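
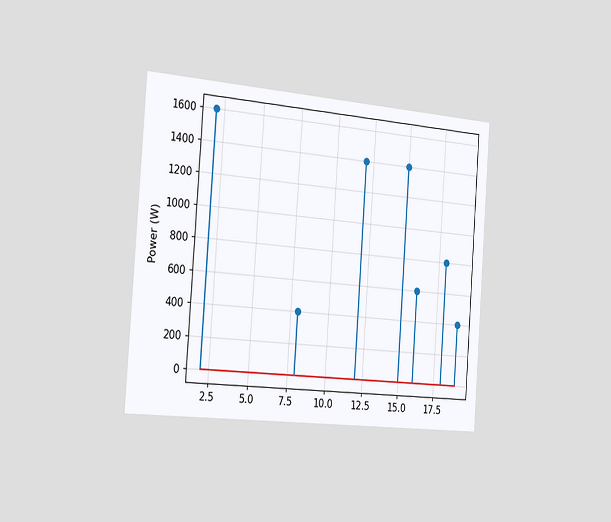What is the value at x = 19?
The chart is tilted about 4° clockwise and viewed slightly from the left. The stem at x=19 reaches 400W.

400W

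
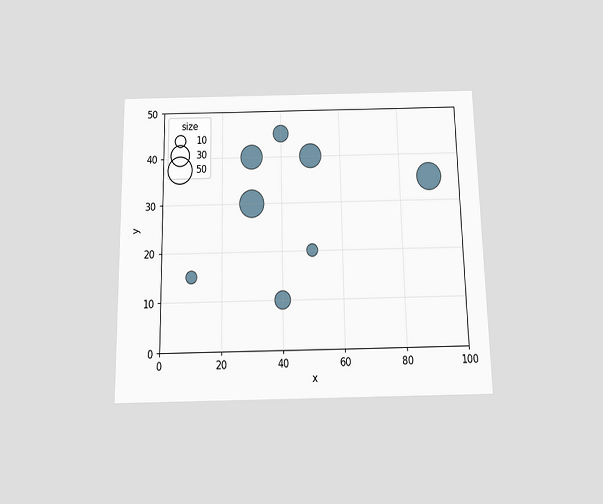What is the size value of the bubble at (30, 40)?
40

The chart is viewed slightly from below. Matching the bubble at (30, 40) against the size legend gives 40.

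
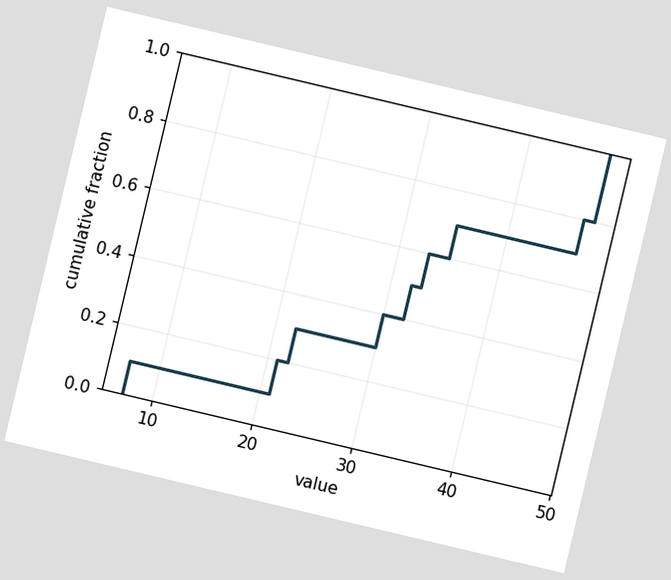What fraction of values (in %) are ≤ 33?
The chart is tilted about 13° clockwise. At x=33 the ECDF step is at 60%.

60%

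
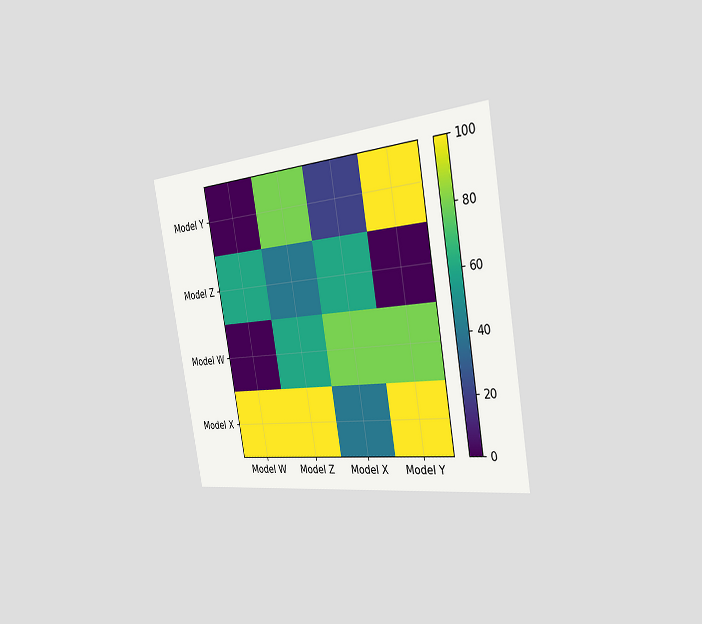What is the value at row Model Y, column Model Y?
The chart is tilted about 10° counter-clockwise and viewed slightly from the right. Matching cell (Model Y, Model Y) against the colorbar gives 100.

100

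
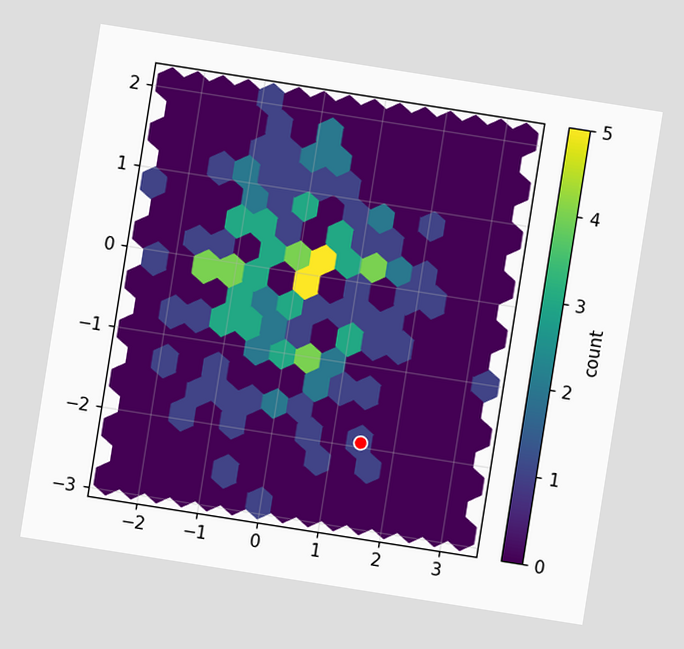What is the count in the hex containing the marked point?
The chart is tilted about 9° clockwise. The marked hex reads 1 on the colorbar.

1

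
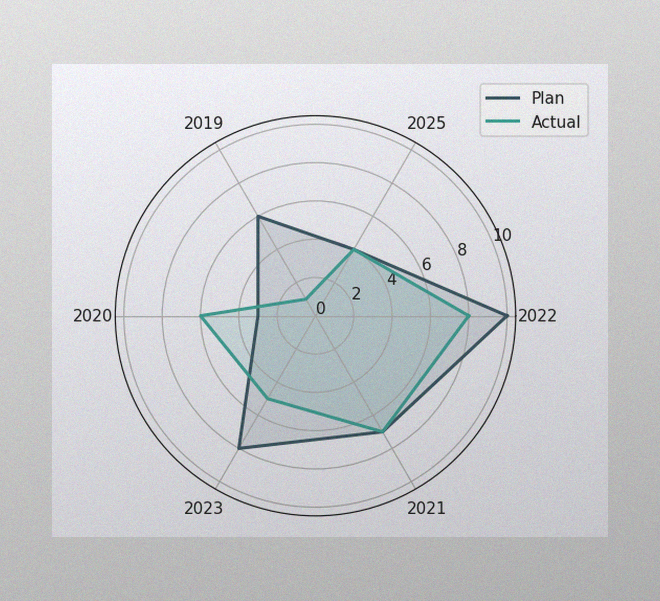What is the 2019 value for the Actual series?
1

The image has some photo noise and uneven lighting. On the 2019 axis, Actual reaches 1.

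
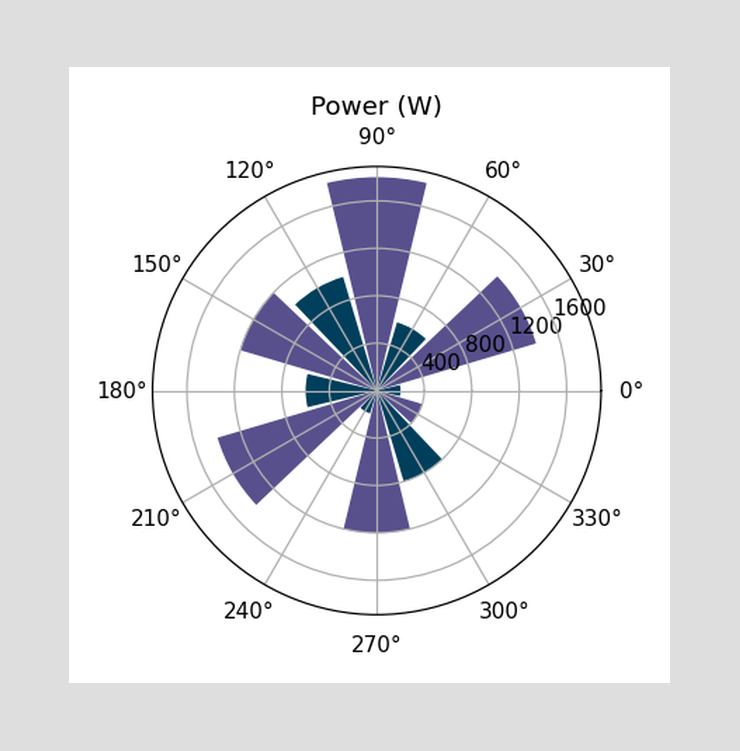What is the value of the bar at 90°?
1800W

The bar at 90° reaches 1800W on the radial axis.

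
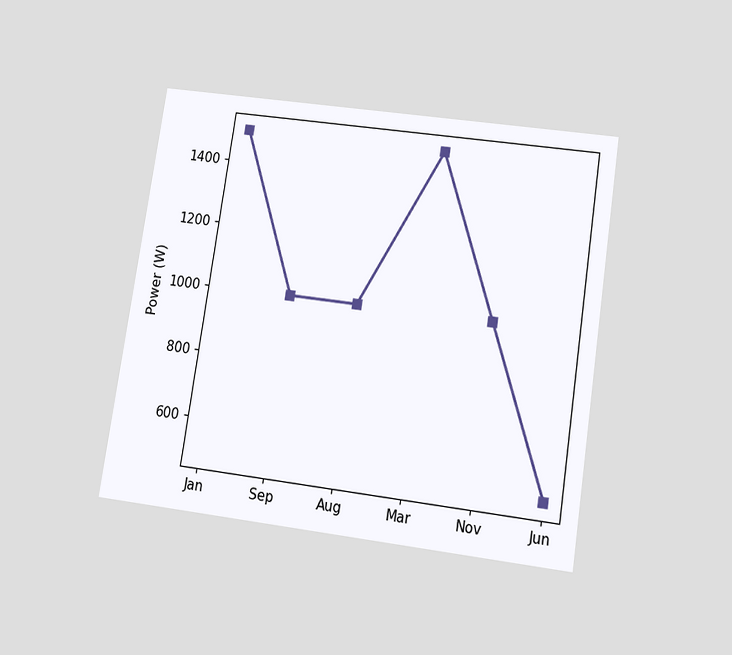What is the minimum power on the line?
The chart is tilted about 9° clockwise and viewed slightly from below. The lowest point is at Jun, and reading across to the y-axis gives 500W.

500W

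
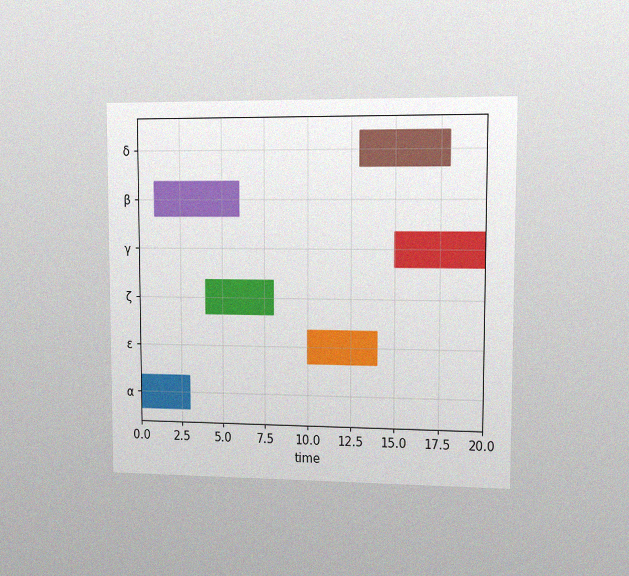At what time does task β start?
1

The chart is viewed slightly from the right, with some photo noise. The β bar begins at t=1.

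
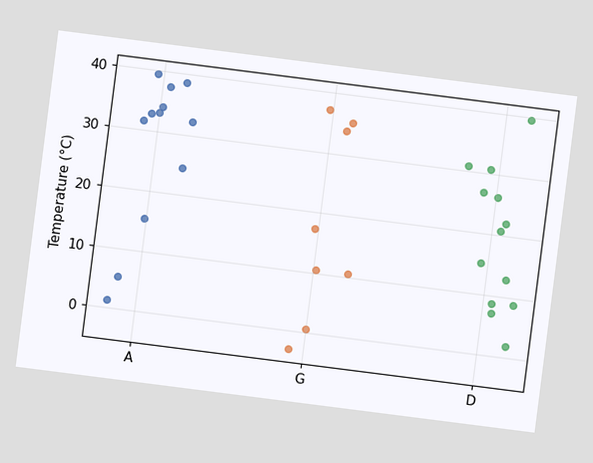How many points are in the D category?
The chart is tilted about 7° clockwise. Counting the markers in the D column gives 13.

13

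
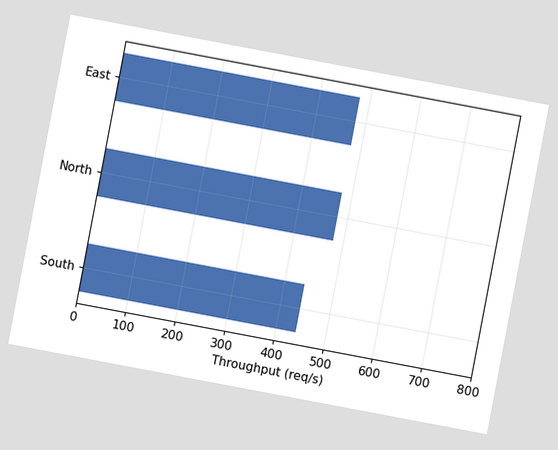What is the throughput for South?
440req/s

The chart is tilted about 11° clockwise. Reading along the chart's x-axis, the South bar reaches 440req/s.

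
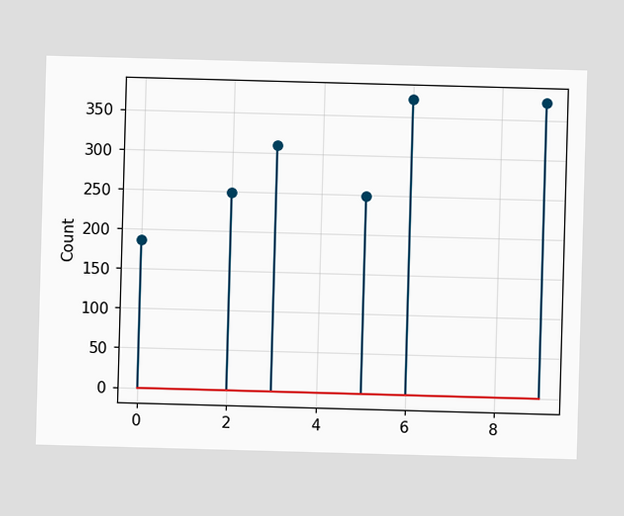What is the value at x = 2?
The stem at x=2 reaches 248.

248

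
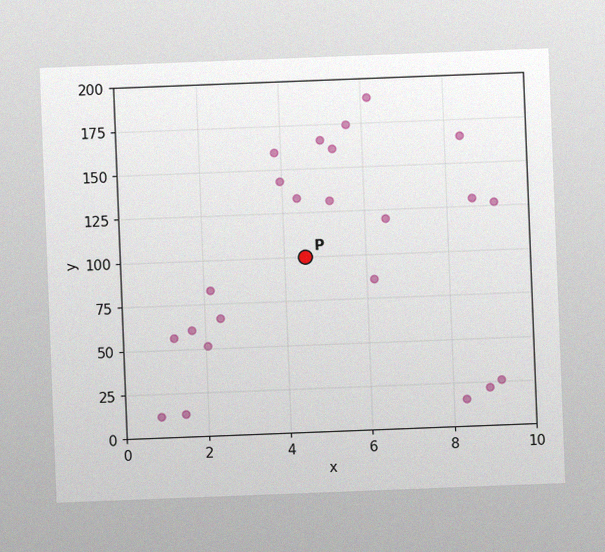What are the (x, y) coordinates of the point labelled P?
(4.5, 100)

The chart is tilted about 2° counter-clockwise, with some photo noise. Following the gridlines from P to each axis, P sits at (4.5, 100).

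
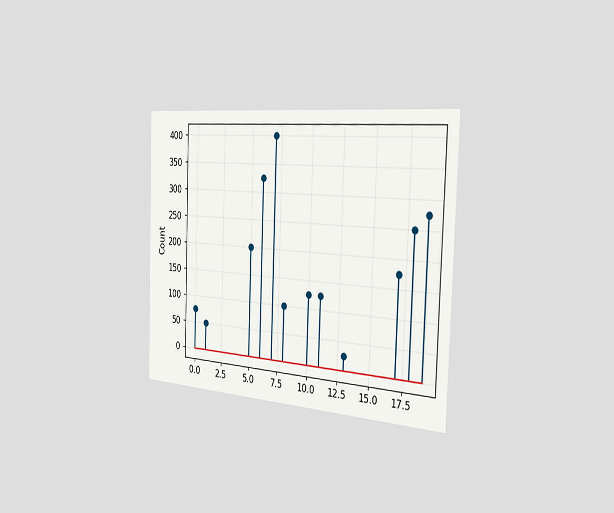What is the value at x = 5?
The chart is viewed slightly from the right. The stem at x=5 reaches 200.

200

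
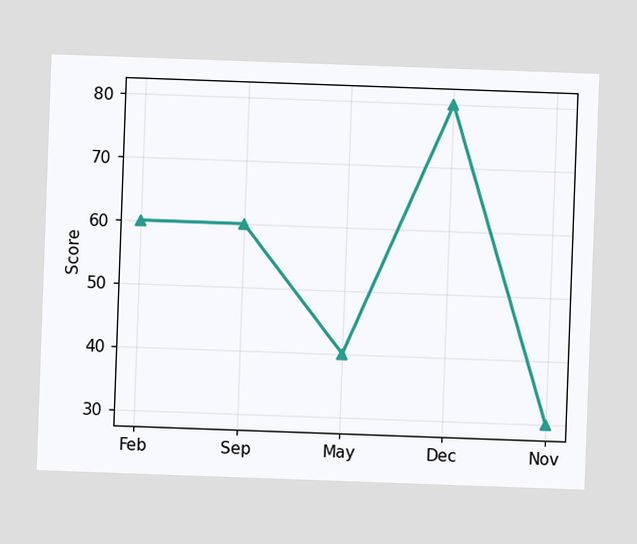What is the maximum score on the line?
80

The chart is tilted about 2° clockwise. The highest point is at Dec, and reading across to the y-axis gives 80.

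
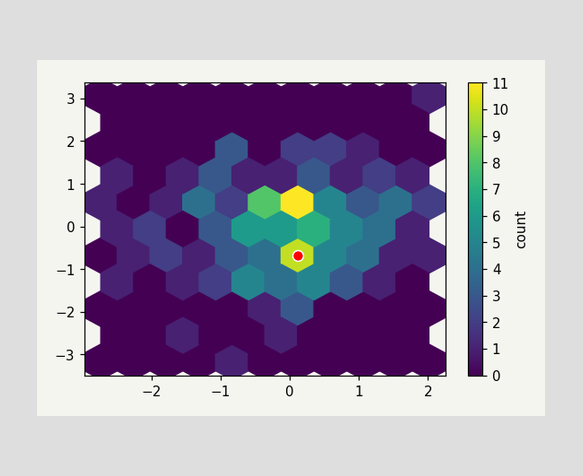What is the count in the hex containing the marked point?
10

The marked hex reads 10 on the colorbar.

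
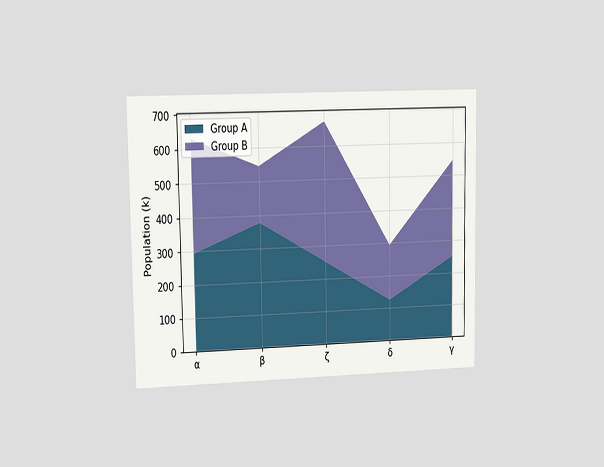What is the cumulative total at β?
The chart is viewed slightly from the left. The stacked total at β reaches 546k.

546k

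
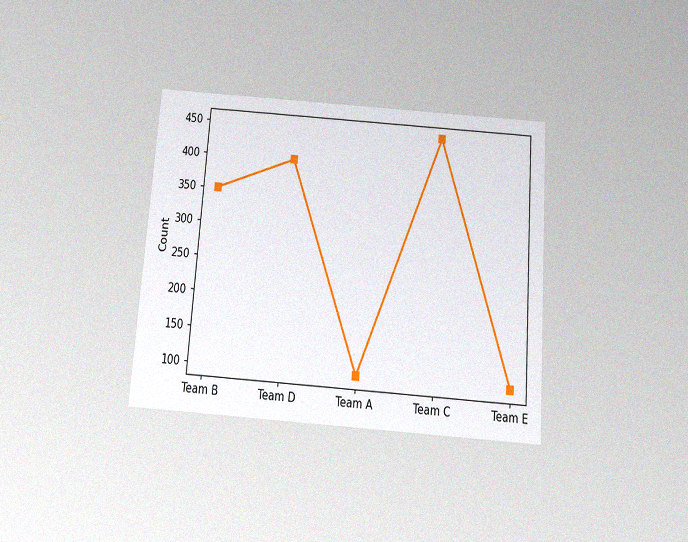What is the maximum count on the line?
450

The chart is tilted about 4° clockwise and viewed slightly from below, with some photo noise. The highest point is at Team C, and reading across to the y-axis gives 450.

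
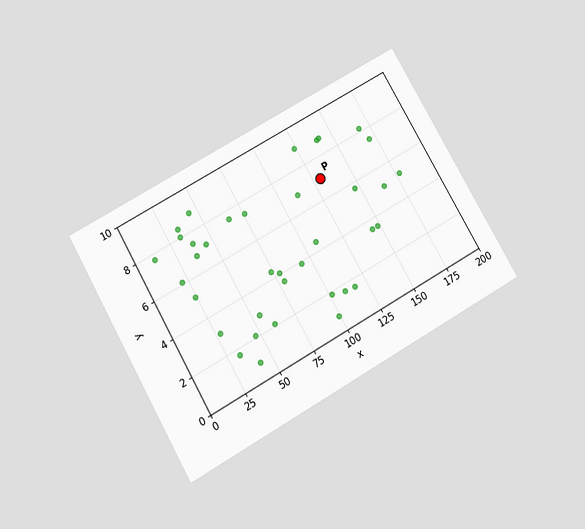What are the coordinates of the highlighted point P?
The chart is tilted about 30° counter-clockwise and viewed slightly from below. Following the gridlines from P to each axis, P sits at (130, 7).

(130, 7)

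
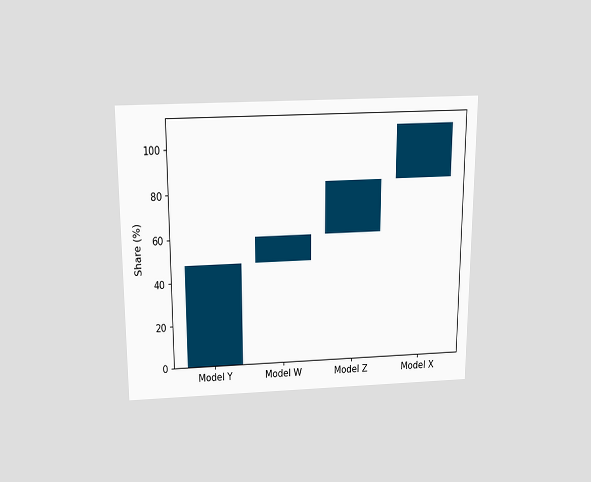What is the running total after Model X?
108%

The chart is viewed slightly from above. After Model X the running total reaches 108%.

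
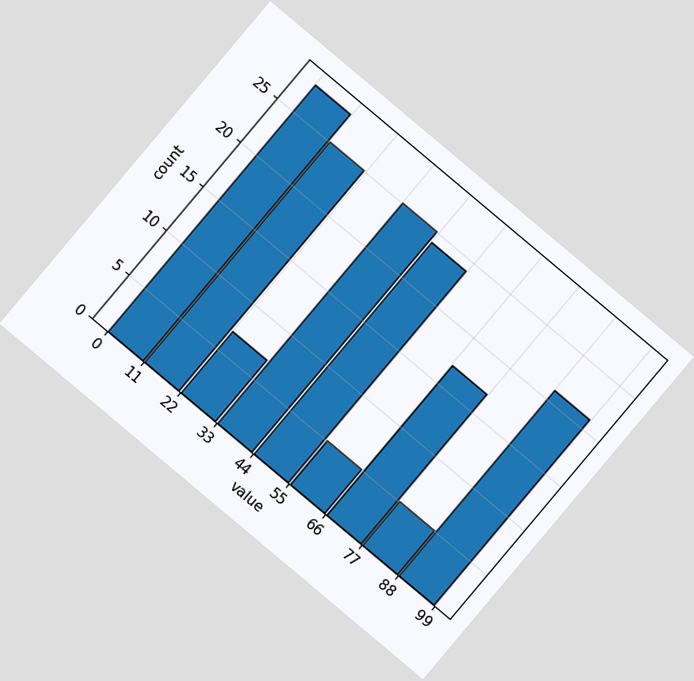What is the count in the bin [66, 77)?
17

The chart is tilted about 40° clockwise. The [66, 77) bin has height 17.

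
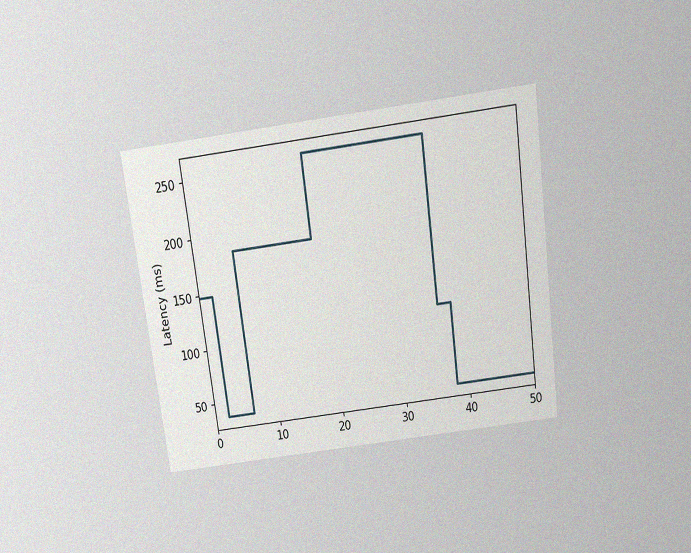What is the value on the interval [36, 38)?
The chart is tilted about 8° counter-clockwise and viewed slightly from above, with some photo noise. On [36, 38) the step sits at 111ms.

111ms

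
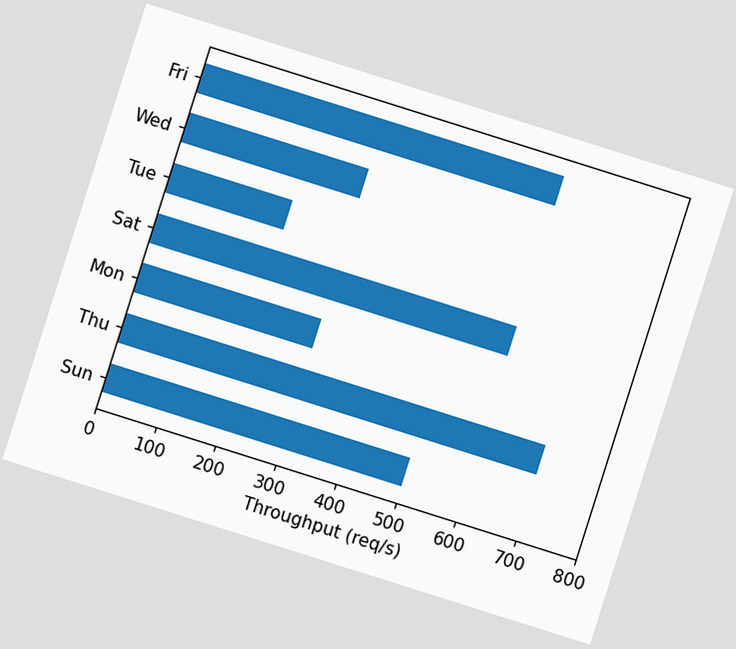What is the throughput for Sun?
500req/s

The chart is tilted about 18° clockwise. Reading along the chart's x-axis, the Sun bar reaches 500req/s.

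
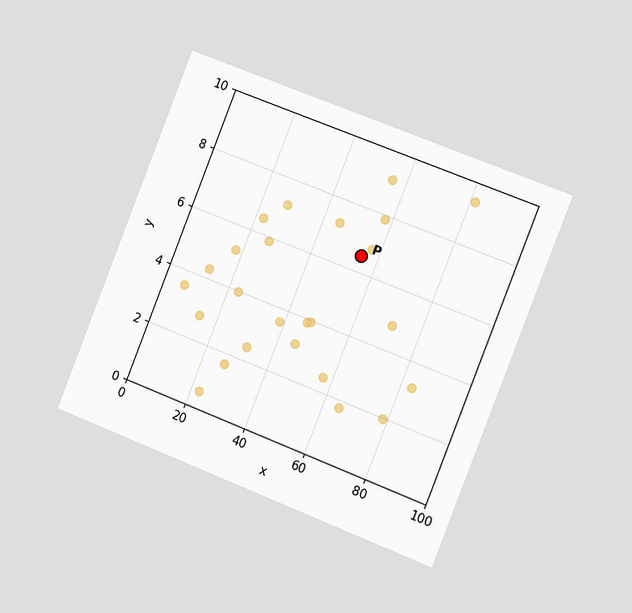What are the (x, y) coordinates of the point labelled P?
The chart is tilted about 21° clockwise and viewed slightly from the right. Following the gridlines from P to each axis, P sits at (55, 6.5).

(55, 6.5)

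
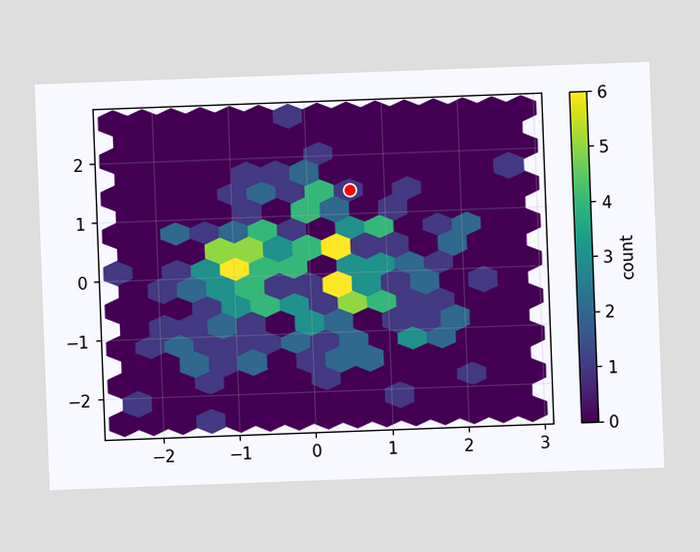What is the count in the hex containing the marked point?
The chart is tilted about 2° counter-clockwise. The marked hex reads 1 on the colorbar.

1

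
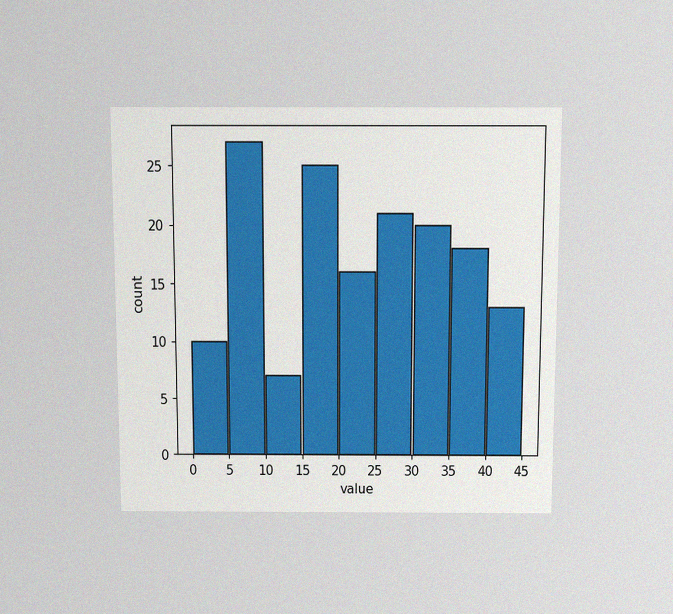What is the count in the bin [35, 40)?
18

The chart is viewed slightly from above, with some photo noise. The [35, 40) bin has height 18.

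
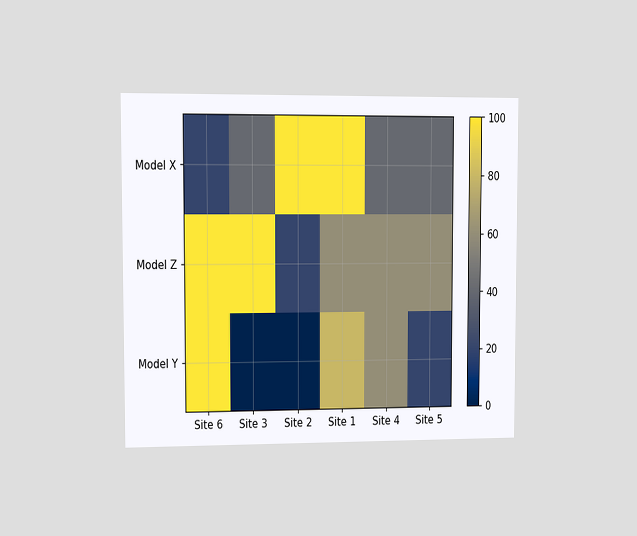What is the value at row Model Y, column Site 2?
0

The chart is viewed at a slight angle. Matching cell (Model Y, Site 2) against the colorbar gives 0.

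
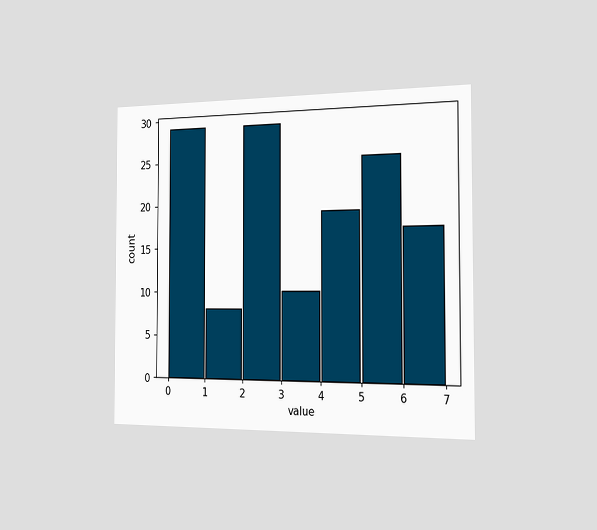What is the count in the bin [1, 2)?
The chart is viewed slightly from the right. The [1, 2) bin has height 8.

8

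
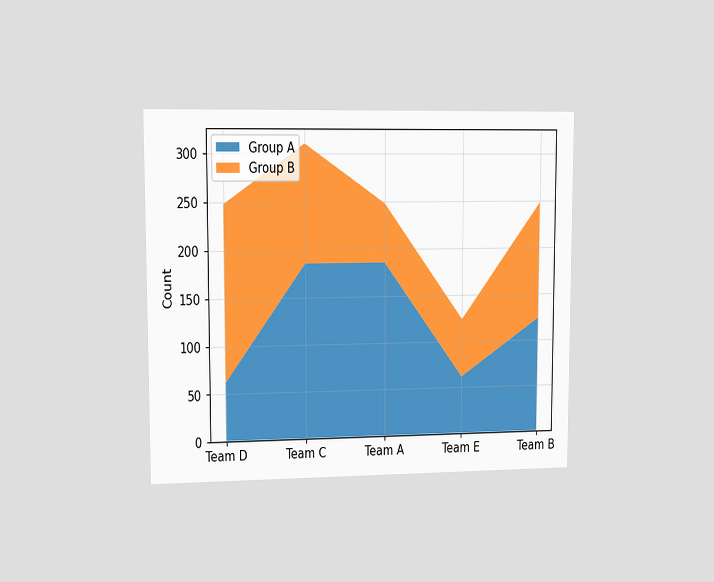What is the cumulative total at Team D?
248

The chart is viewed at a slight angle. The stacked total at Team D reaches 248.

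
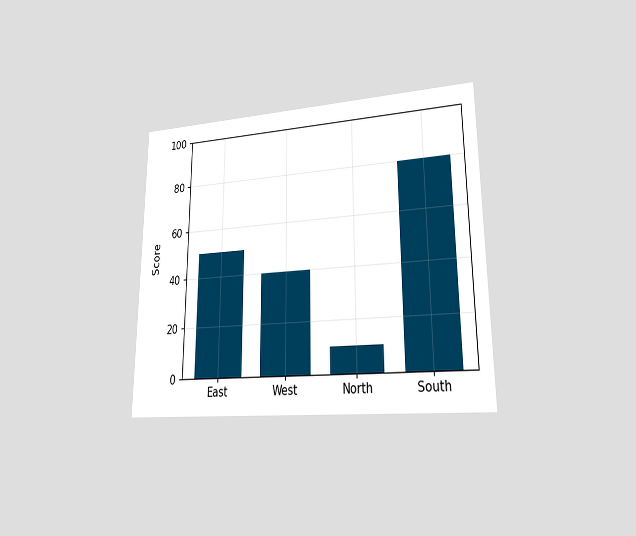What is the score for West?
The chart is viewed at a slight angle. Reading along the chart's y-axis, the West bar reaches 40.

40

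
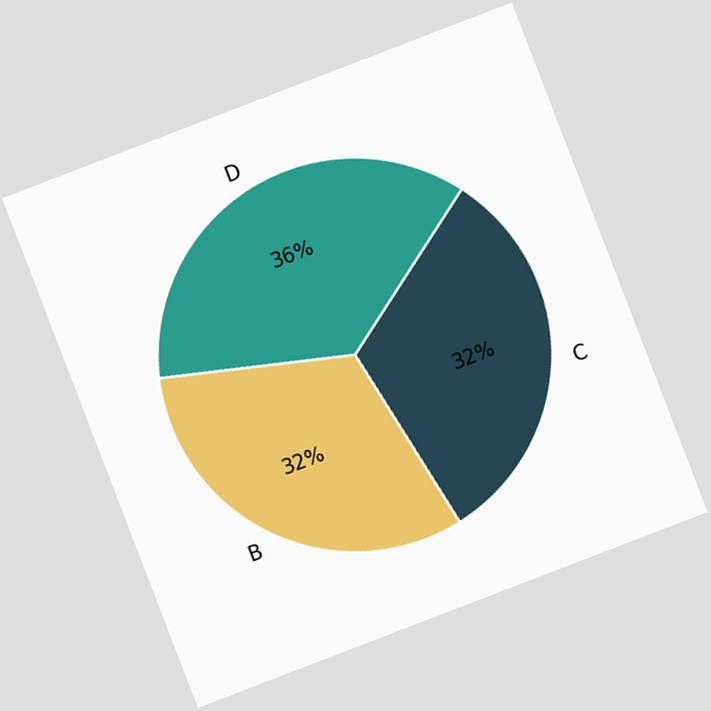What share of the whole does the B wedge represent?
32%

The chart is tilted about 21° counter-clockwise. The B slice takes up 32% of the pie.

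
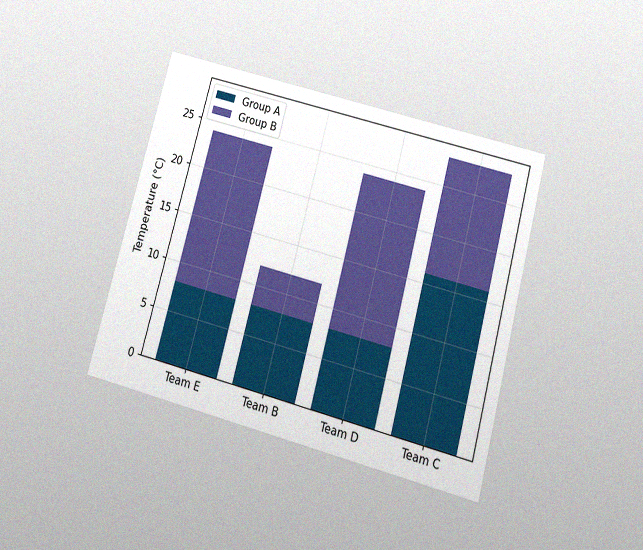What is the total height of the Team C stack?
28°C

The chart is tilted about 15° clockwise and viewed slightly from below, with some photo noise. The Team C stack's top reaches 28°C on the y-axis.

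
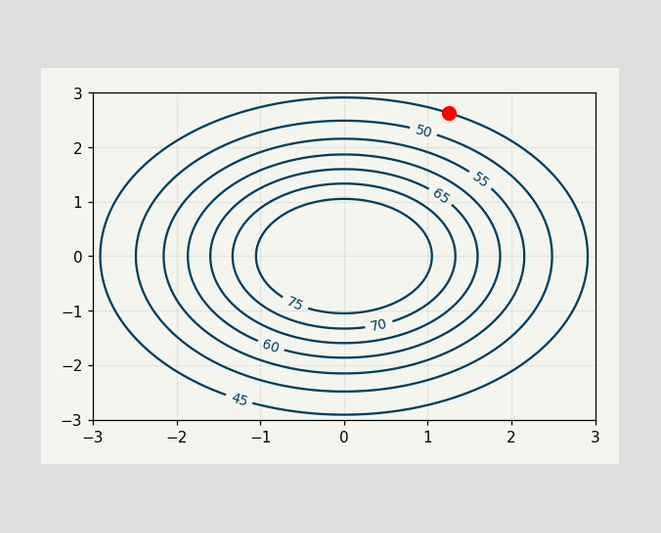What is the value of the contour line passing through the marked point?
The marked point sits on the contour labelled 45.

45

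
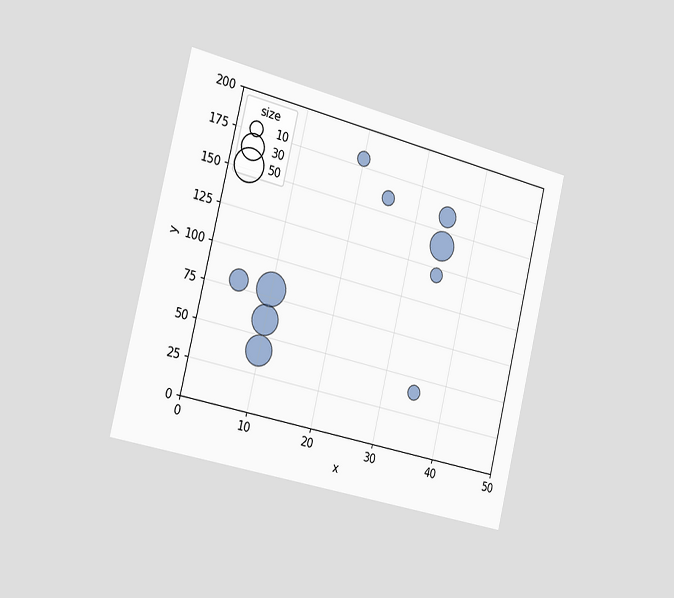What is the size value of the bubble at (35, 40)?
10

The chart is tilted about 13° clockwise and viewed slightly from the left. Matching the bubble at (35, 40) against the size legend gives 10.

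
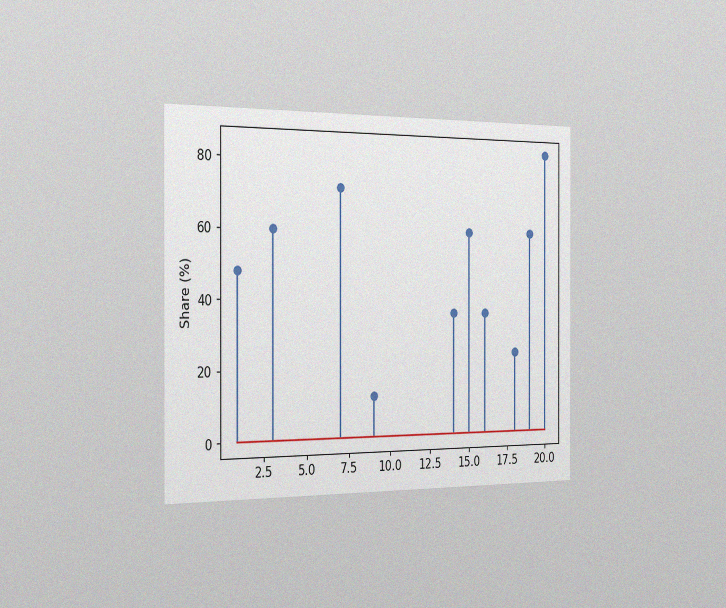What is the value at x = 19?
The chart is viewed slightly from the left, with some photo noise. The stem at x=19 reaches 60%.

60%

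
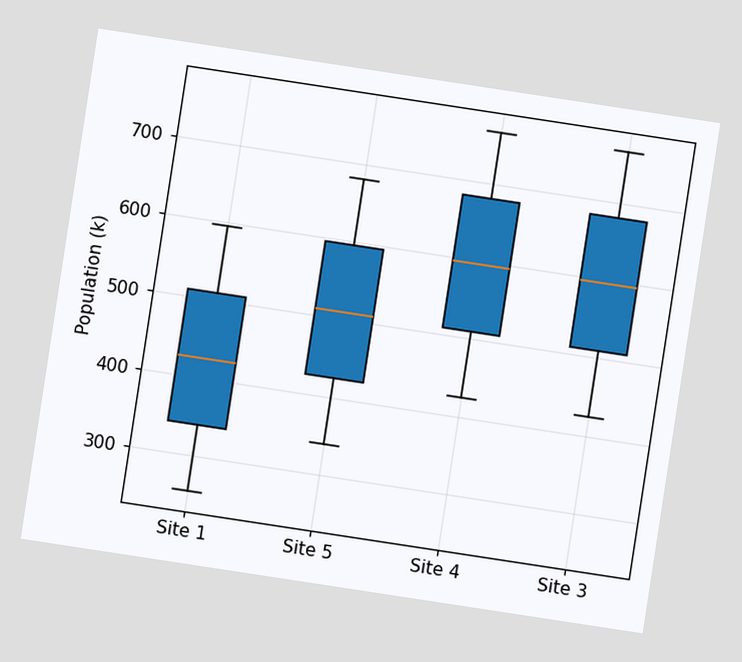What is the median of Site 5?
510k

The chart is tilted about 9° clockwise. The median line in the Site 5 box sits at 510k.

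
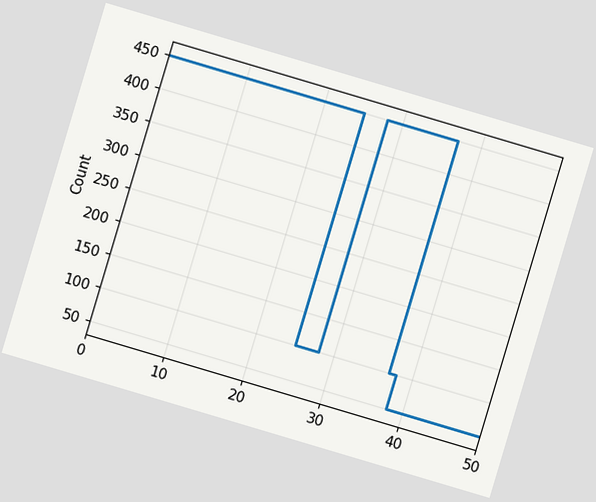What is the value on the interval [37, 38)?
100

The chart is tilted about 17° clockwise. On [37, 38) the step sits at 100.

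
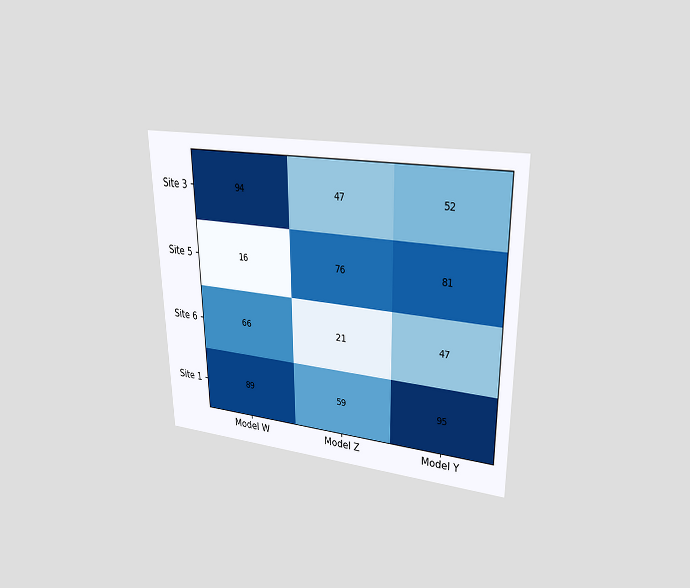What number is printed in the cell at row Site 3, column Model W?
The chart is viewed at a slight angle. The (Site 3, Model W) cell reads 94.

94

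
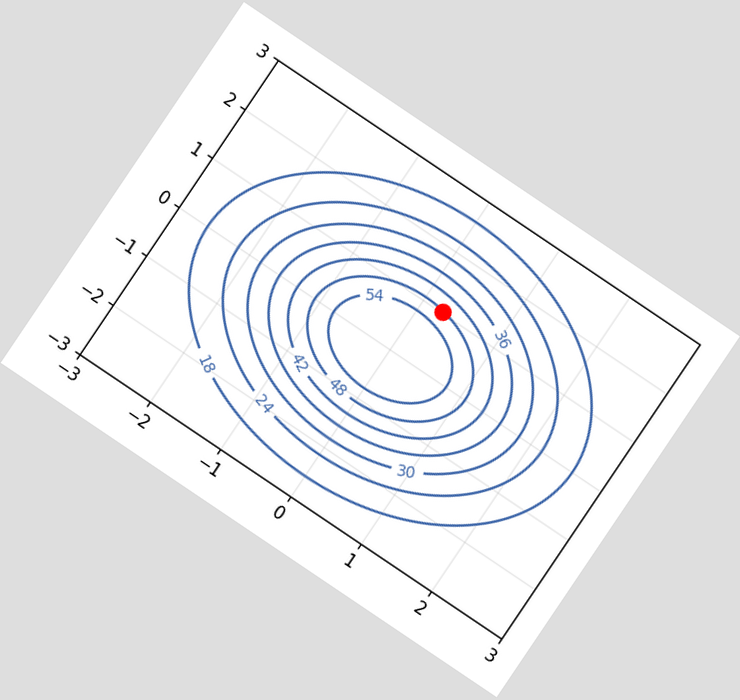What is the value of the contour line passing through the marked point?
48

The chart is tilted about 34° clockwise. The marked point sits on the contour labelled 48.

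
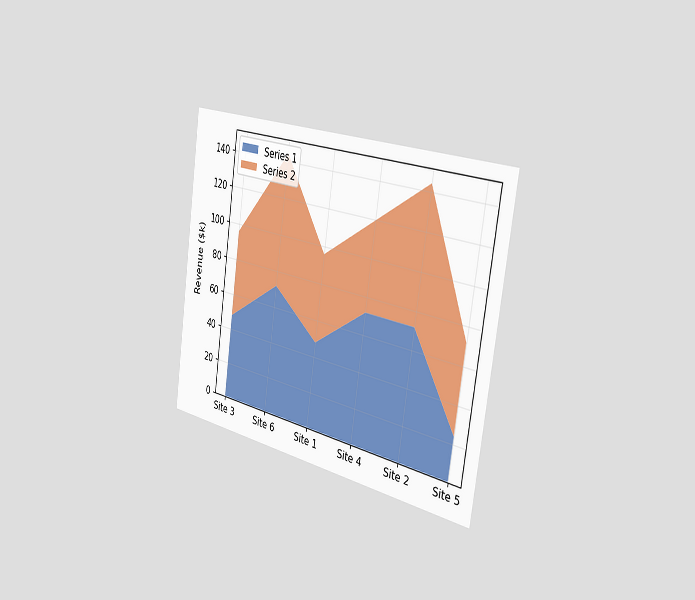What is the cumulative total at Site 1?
The chart is tilted about 8° clockwise and viewed slightly from the right. The stacked total at Site 1 reaches $96k.

$96k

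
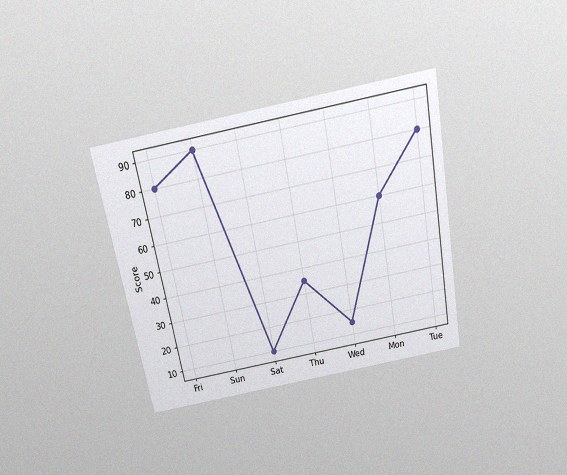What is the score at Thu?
35

The chart is tilted about 11° counter-clockwise and viewed slightly from above, with some photo noise. At Thu, the line is at 35.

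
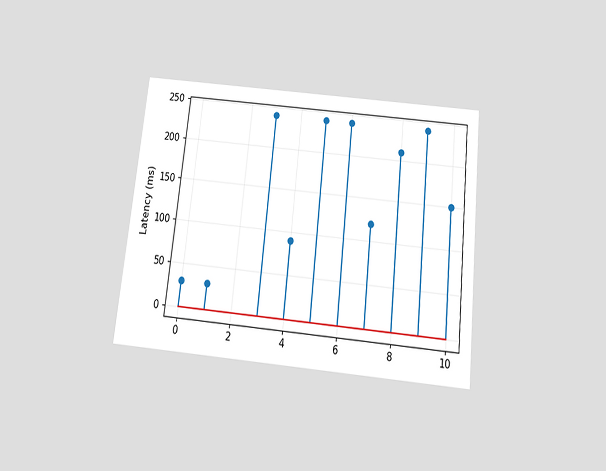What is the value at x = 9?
240ms

The chart is tilted about 6° clockwise and viewed slightly from below. The stem at x=9 reaches 240ms.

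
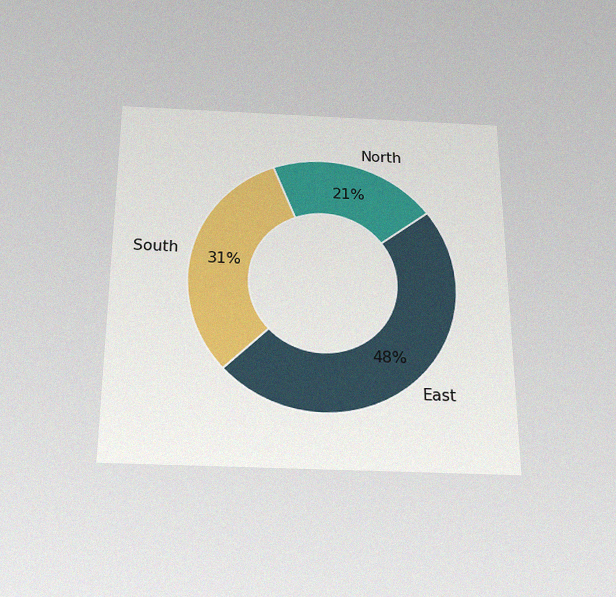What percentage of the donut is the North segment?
21%

The chart is viewed slightly from below, with some photo noise. The North segment takes up 21% of the ring.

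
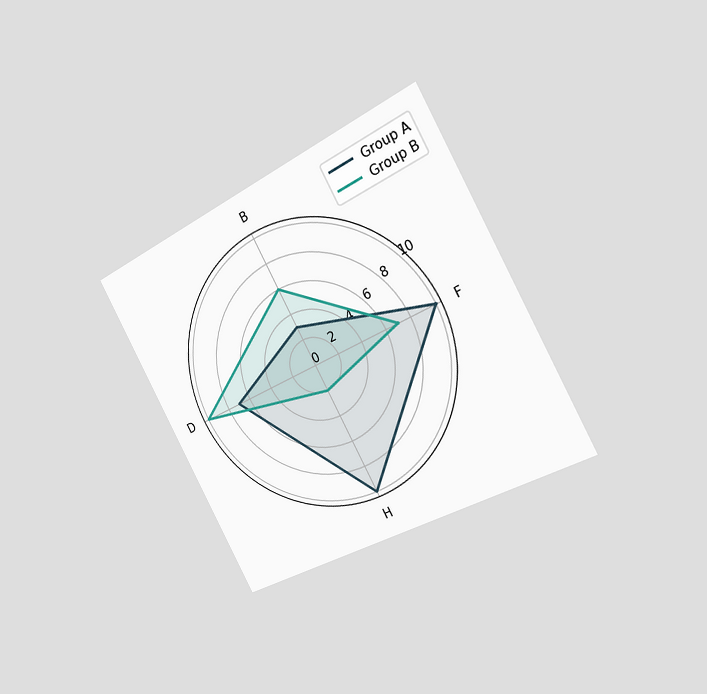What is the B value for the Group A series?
3

The chart is tilted about 28° counter-clockwise and viewed slightly from the right. On the B axis, Group A reaches 3.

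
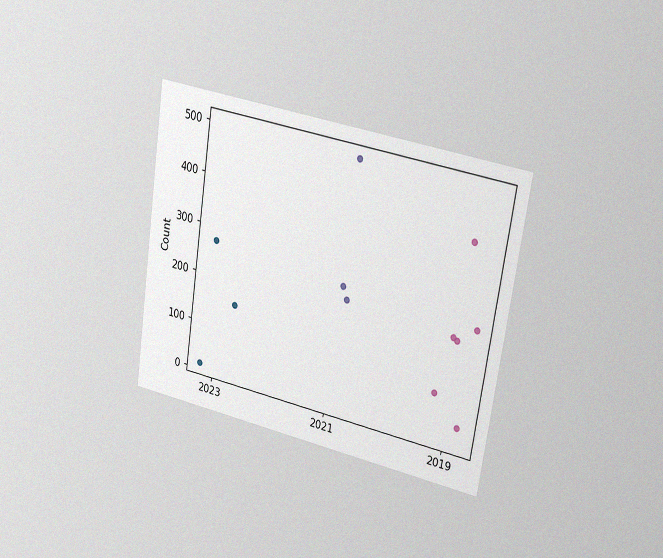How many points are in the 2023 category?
The chart is tilted about 9° clockwise and viewed slightly from the right, with some photo noise. Counting the markers in the 2023 column gives 3.

3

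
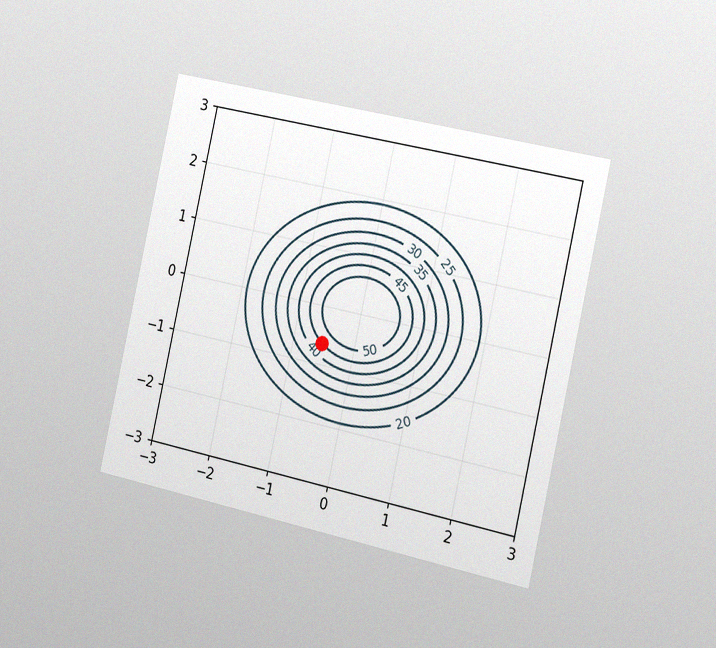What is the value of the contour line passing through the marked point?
45

The chart is tilted about 13° clockwise and viewed slightly from the right, with some photo noise. The marked point sits on the contour labelled 45.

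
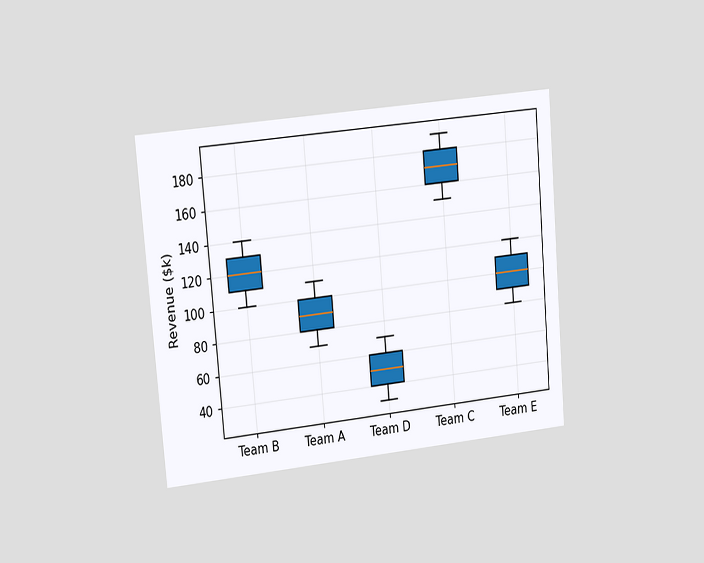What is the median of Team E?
The chart is tilted about 5° counter-clockwise and viewed slightly from the left. The median line in the Team E box sits at $100k.

$100k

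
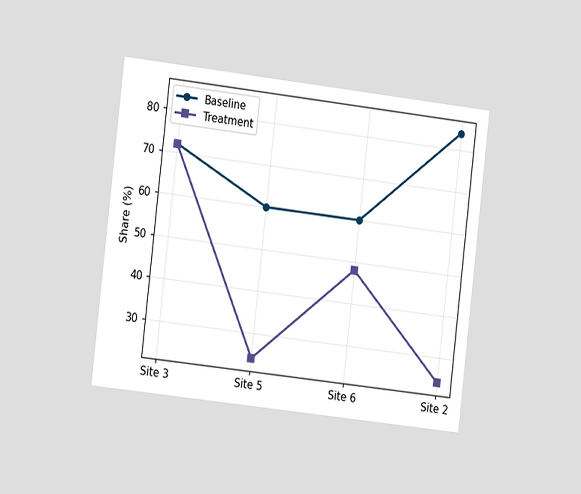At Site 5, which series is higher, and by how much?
Baseline, by 36%

The chart is tilted about 7° clockwise and viewed slightly from the left. At Site 5, Baseline sits above the other line by 36%.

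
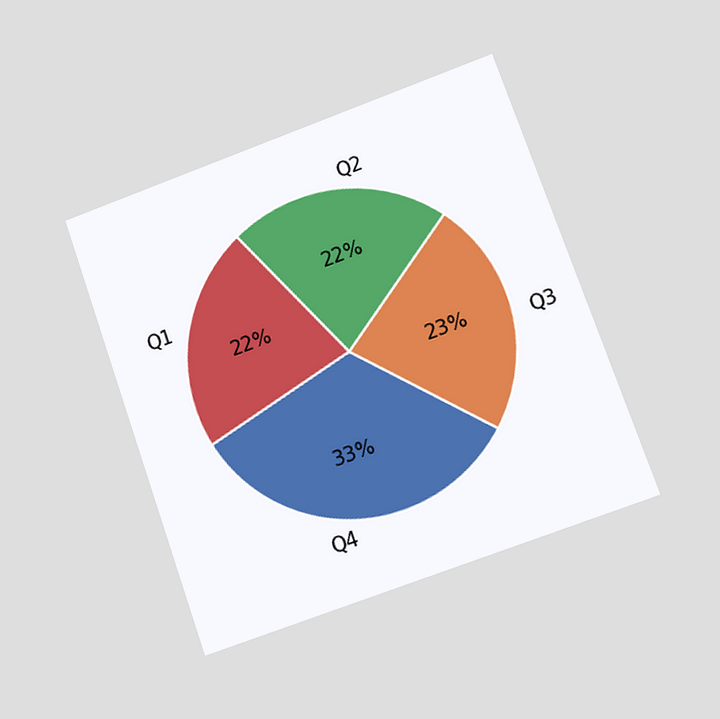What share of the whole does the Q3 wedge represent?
The chart is tilted about 19° counter-clockwise and viewed at a slight angle. The Q3 slice takes up 23% of the pie.

23%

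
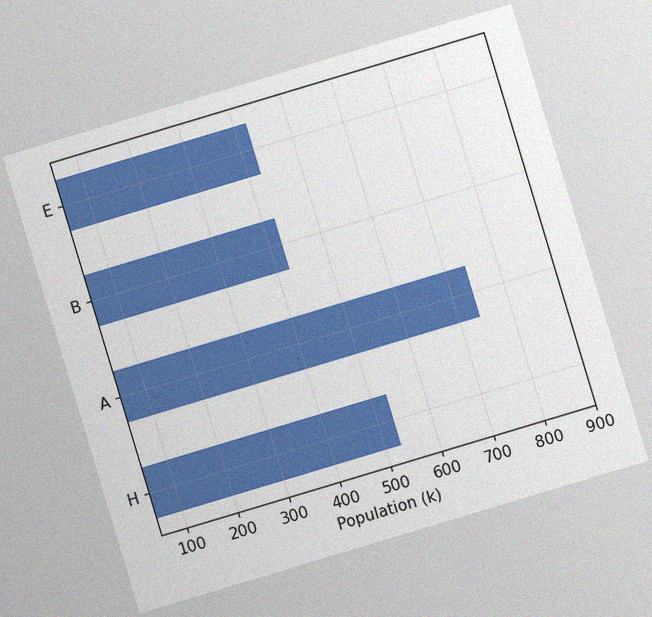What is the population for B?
The chart is tilted about 17° counter-clockwise, with some photo noise. Reading along the chart's x-axis, the B bar reaches 424k.

424k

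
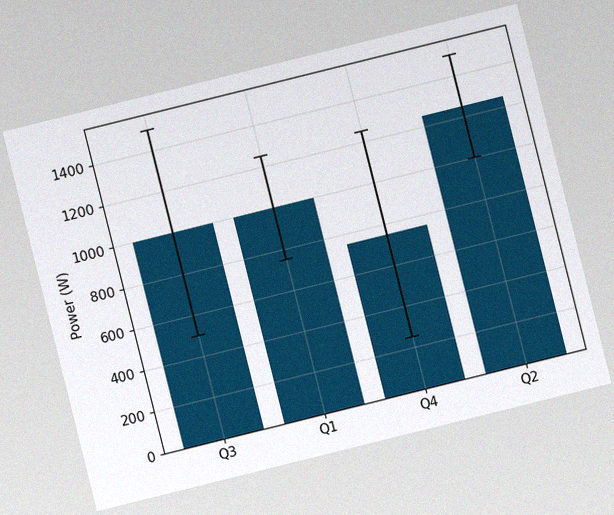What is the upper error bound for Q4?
The chart is tilted about 14° counter-clockwise, with some photo noise. The Q4 bar's upper whisker reaches 1250W.

1250W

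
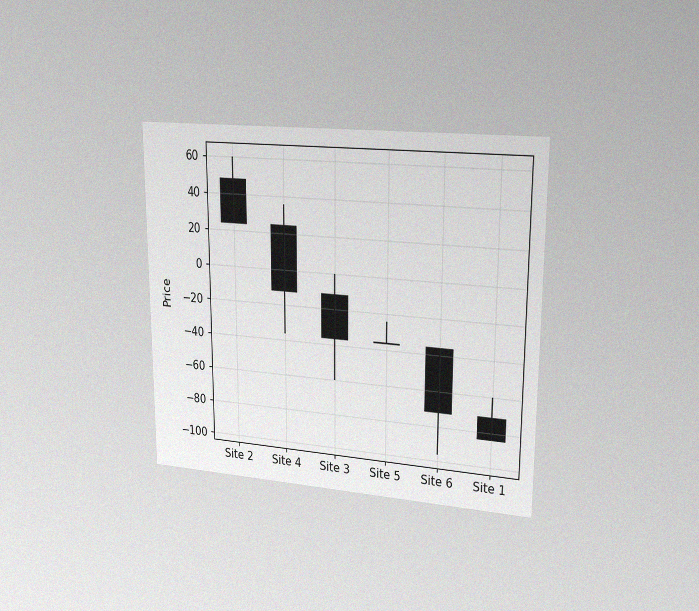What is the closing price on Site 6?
The chart is viewed slightly from the right, with some photo noise. The Site 6 candle closes at -72.

-72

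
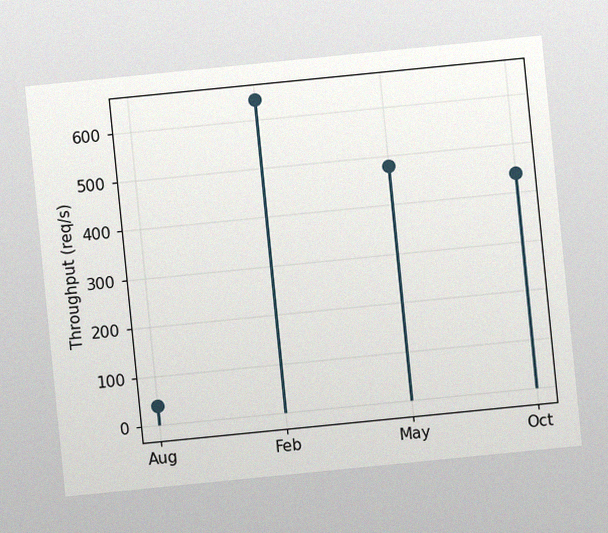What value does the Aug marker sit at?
The chart is tilted about 6° counter-clockwise, with some photo noise. The Aug marker sits at 40req/s.

40req/s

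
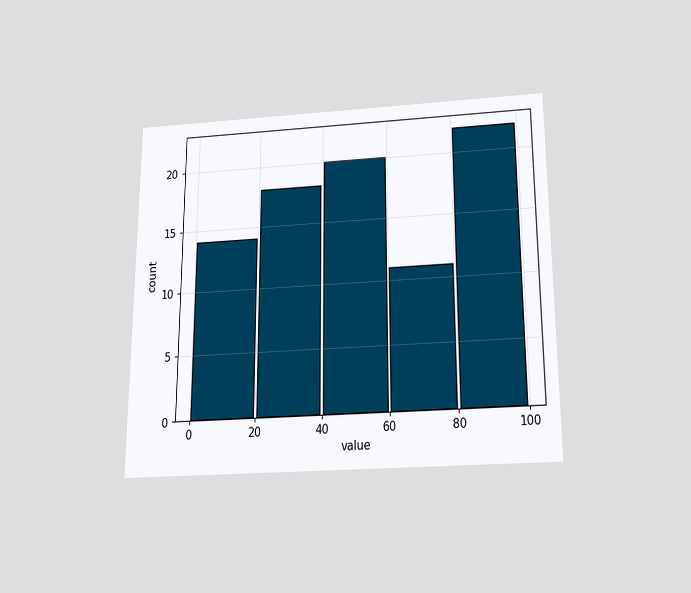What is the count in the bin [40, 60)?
The chart is viewed slightly from below. The [40, 60) bin has height 20.

20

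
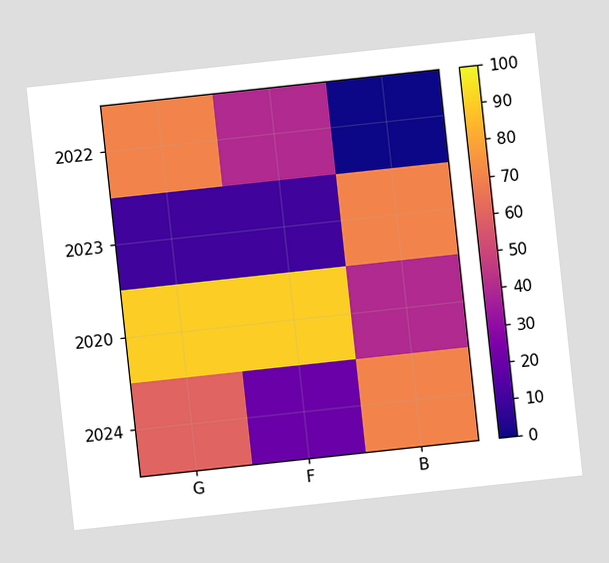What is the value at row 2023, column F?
10

The chart is tilted about 6° counter-clockwise. Matching cell (2023, F) against the colorbar gives 10.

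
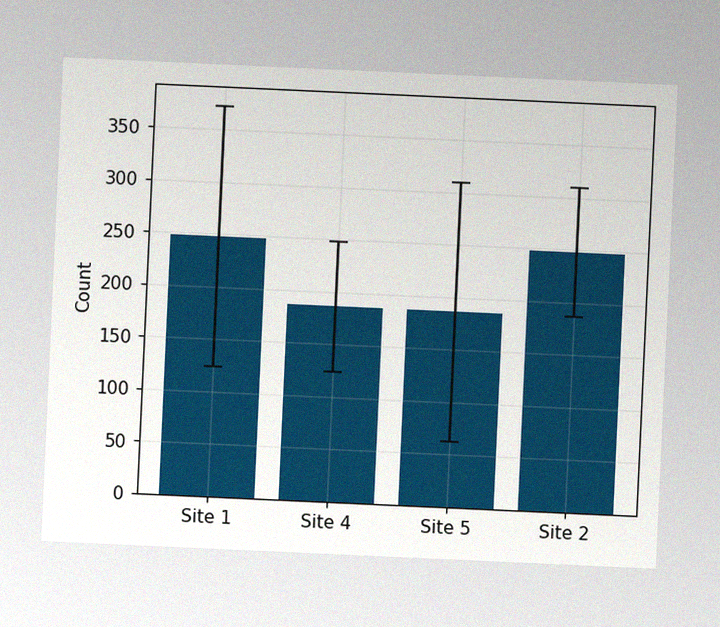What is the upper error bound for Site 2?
310

The chart is tilted about 3° clockwise, with some photo noise. The Site 2 bar's upper whisker reaches 310.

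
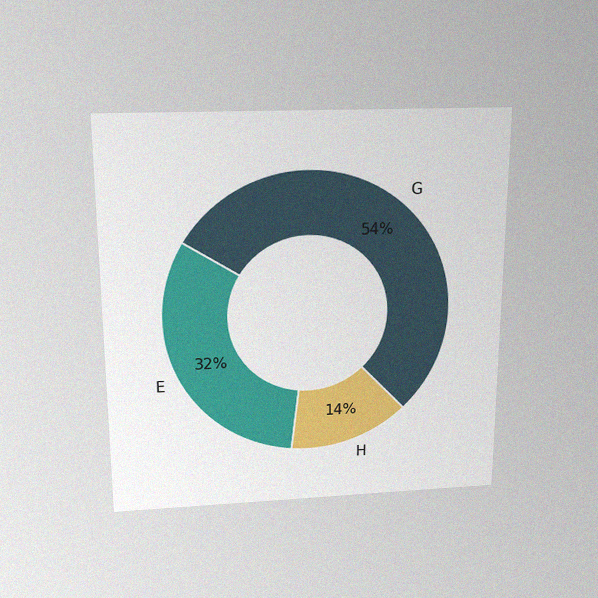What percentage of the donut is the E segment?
32%

The chart is viewed slightly from above, with some photo noise. The E segment takes up 32% of the ring.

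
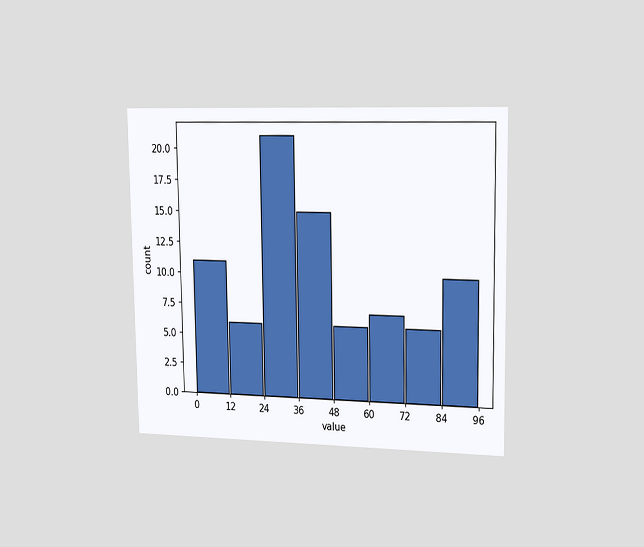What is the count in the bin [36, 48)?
The chart is viewed slightly from the right. The [36, 48) bin has height 15.

15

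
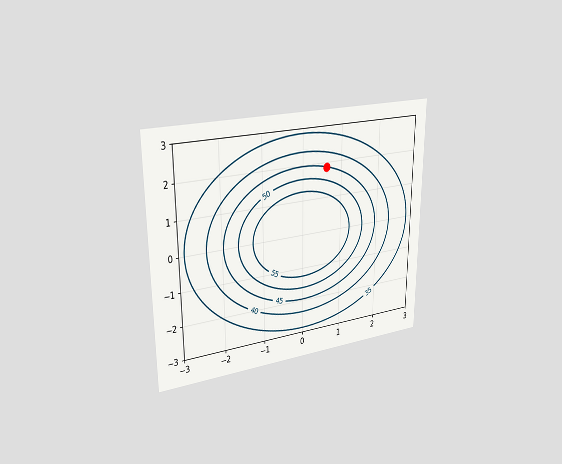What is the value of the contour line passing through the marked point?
The chart is viewed slightly from the left. The marked point sits on the contour labelled 45.

45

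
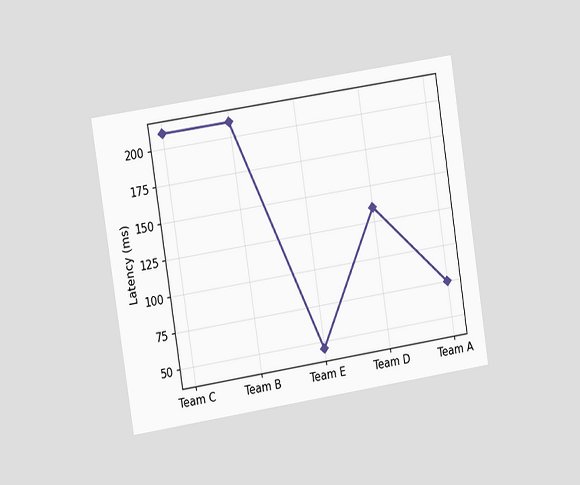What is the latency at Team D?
The chart is tilted about 9° counter-clockwise and viewed slightly from the left. At Team D, the line is at 135ms.

135ms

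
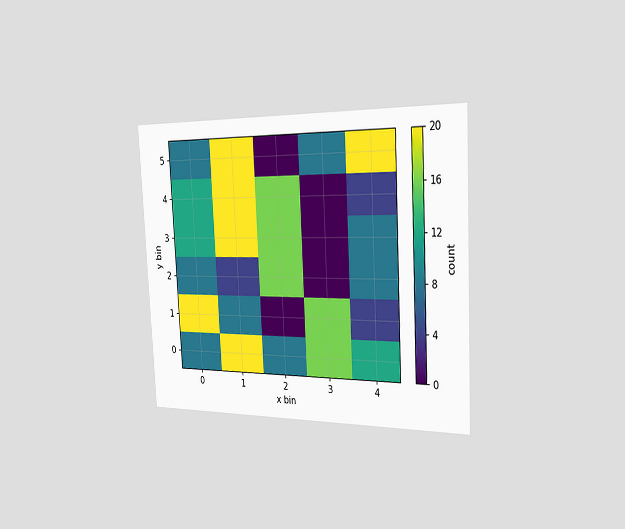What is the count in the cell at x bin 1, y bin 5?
The chart is tilted about 3° counter-clockwise and viewed slightly from the right. Matching the cell (1, 5) against the colorbar gives 20.

20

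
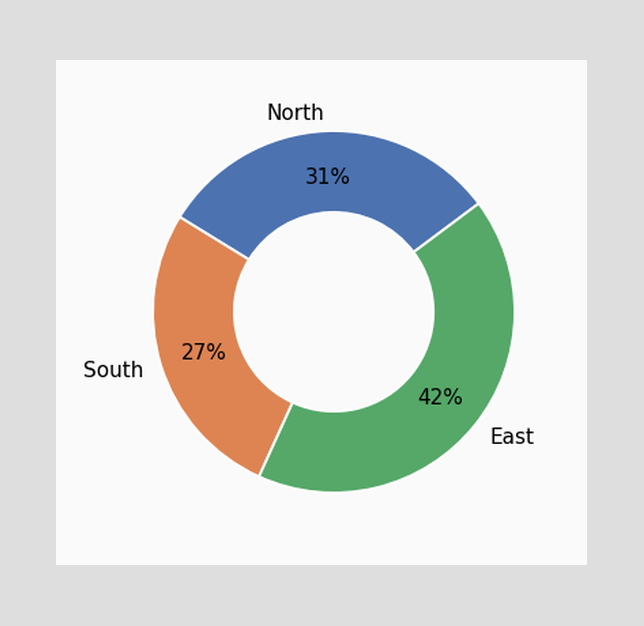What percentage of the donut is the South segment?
27%

The South segment takes up 27% of the ring.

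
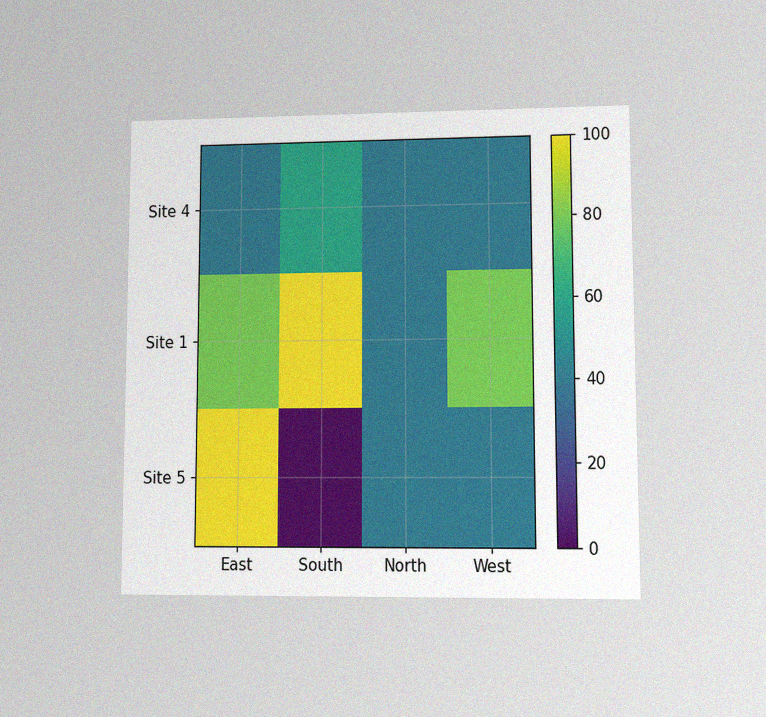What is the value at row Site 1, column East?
The chart is viewed at a slight angle, with some photo noise. Matching cell (Site 1, East) against the colorbar gives 80.

80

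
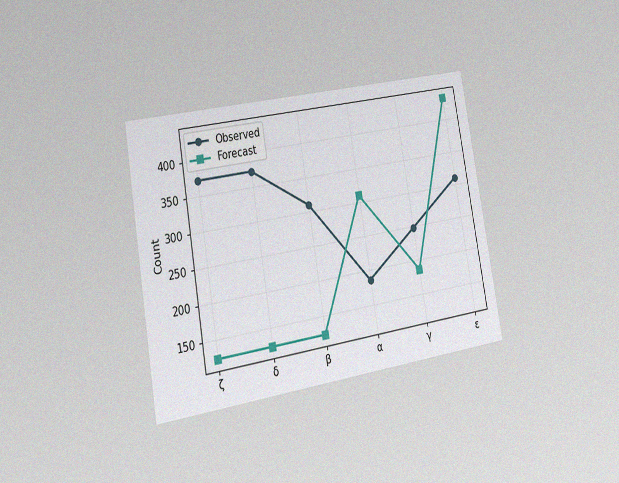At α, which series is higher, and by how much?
Forecast, by 124

The chart is tilted about 10° counter-clockwise and viewed slightly from the left, with some photo noise. At α, Forecast sits above the other line by 124.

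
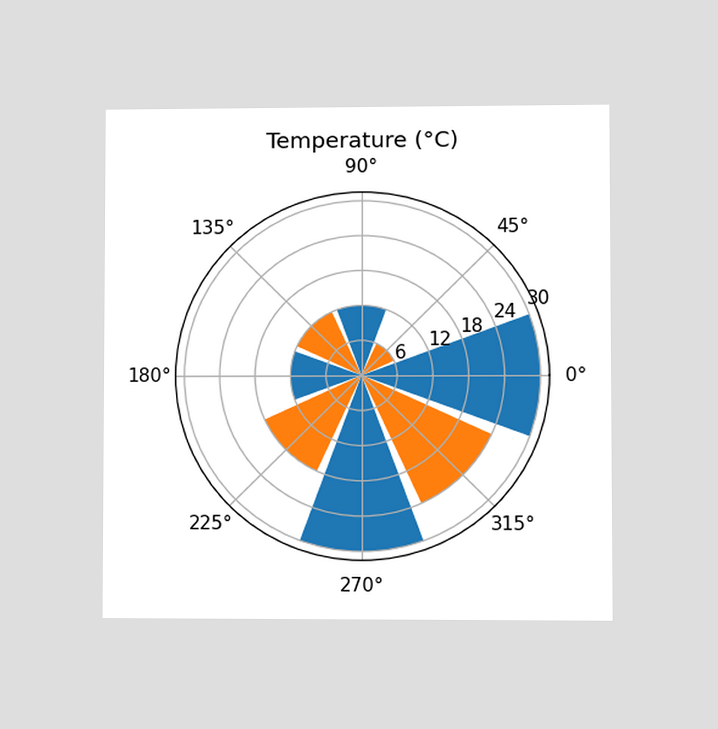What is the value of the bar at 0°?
30°C

The chart is viewed at a slight angle. The bar at 0° reaches 30°C on the radial axis.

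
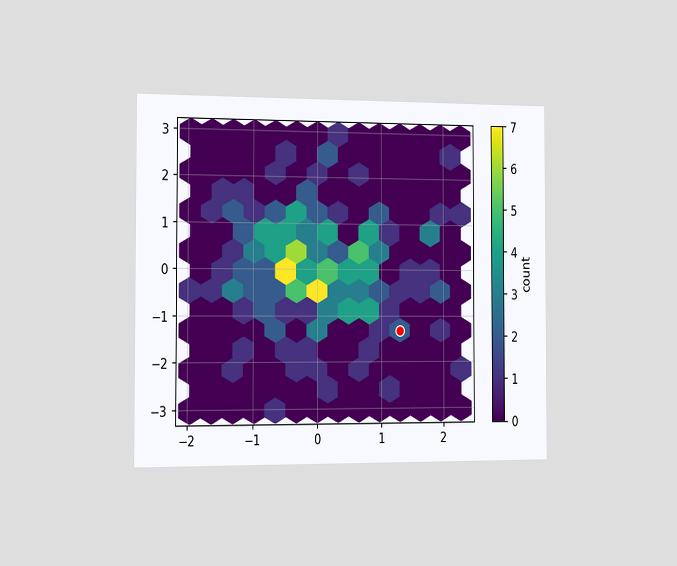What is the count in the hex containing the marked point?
2

The chart is viewed slightly from the left. The marked hex reads 2 on the colorbar.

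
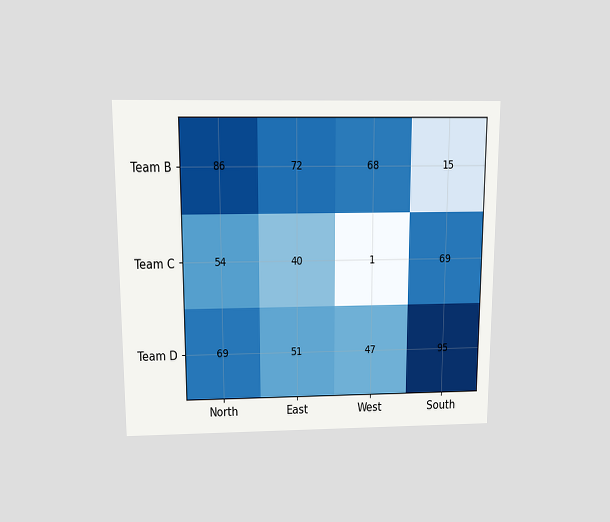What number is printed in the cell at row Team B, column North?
The chart is viewed slightly from above. The (Team B, North) cell reads 86.

86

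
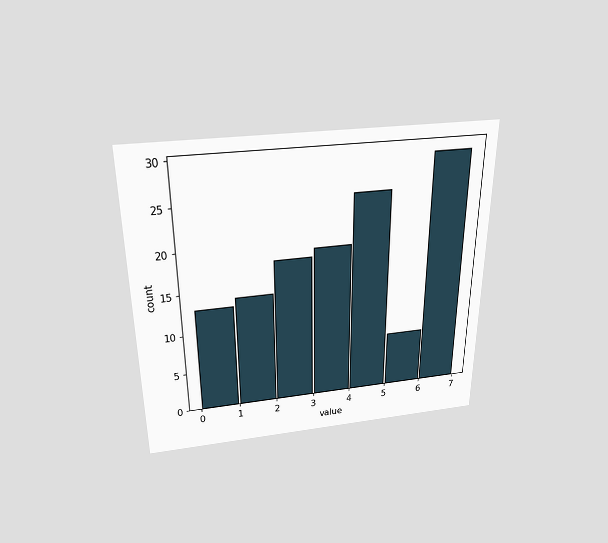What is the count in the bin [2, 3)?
The chart is viewed slightly from above. The [2, 3) bin has height 18.

18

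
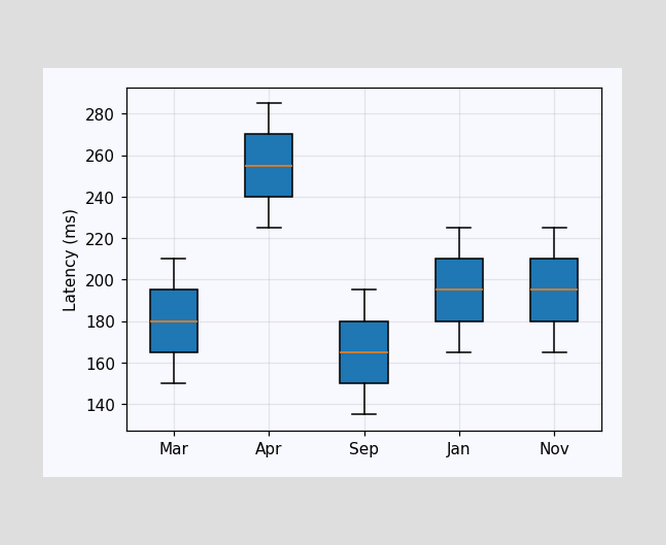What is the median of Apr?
The median line in the Apr box sits at 255ms.

255ms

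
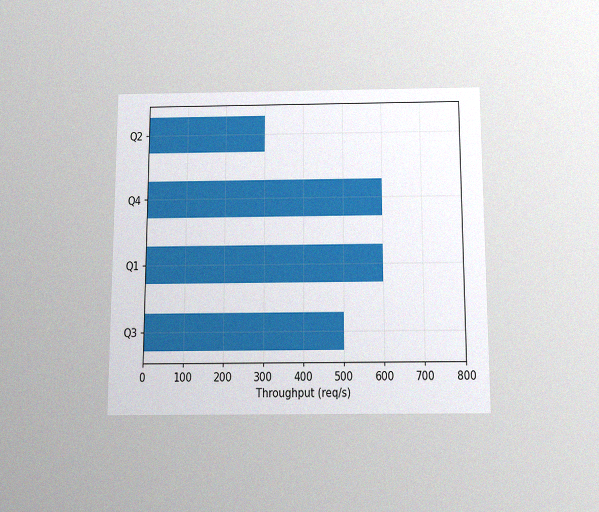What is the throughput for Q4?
The chart is viewed slightly from below, with some photo noise. Reading along the chart's x-axis, the Q4 bar reaches 600req/s.

600req/s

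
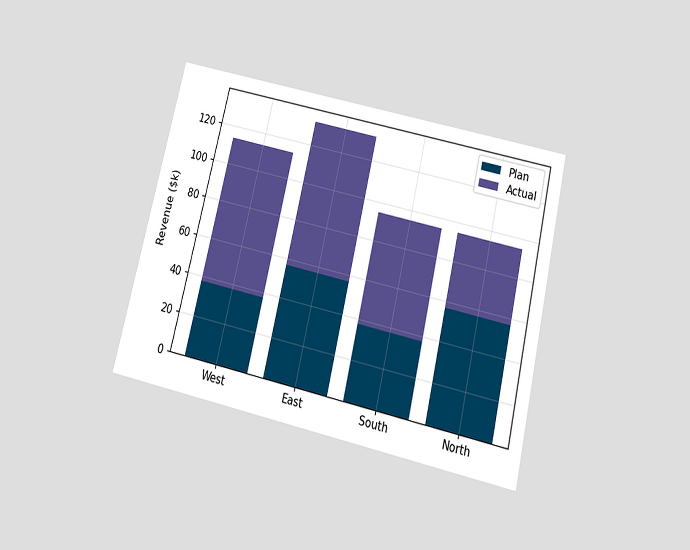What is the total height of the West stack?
$114k

The chart is tilted about 13° clockwise and viewed slightly from below. The West stack's top reaches $114k on the y-axis.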